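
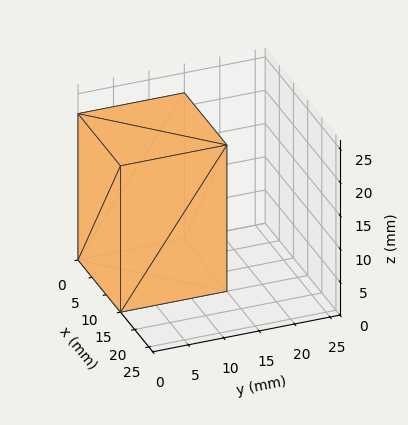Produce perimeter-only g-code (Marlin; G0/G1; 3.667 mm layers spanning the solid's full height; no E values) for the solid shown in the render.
Reading the render: the shape is a rectangular box, roughly 15 × 15 mm footprint and 22 mm tall (dimensions read to the nearest mm from the axis ticks). For the g-code, the solid's height is divided into equal slices at the stated Δz and each level perimeter traced with G1 moves after a G0 lift.

; perimeter-only toolpath
G21 ; units = mm
G90 ; absolute positioning
G28 ; home
; layer 1
G0 Z3.667
G0 X0.000 Y0.000
G1 X15.000 Y0.000
G1 X15.000 Y15.000
G1 X0.000 Y15.000
G1 X0.000 Y0.000
; layer 2
G0 Z7.333
G0 X0.000 Y0.000
G1 X15.000 Y0.000
G1 X15.000 Y15.000
G1 X0.000 Y15.000
G1 X0.000 Y0.000
; layer 3
G0 Z11.000
G0 X0.000 Y0.000
G1 X15.000 Y0.000
G1 X15.000 Y15.000
G1 X0.000 Y15.000
G1 X0.000 Y0.000
; layer 4
G0 Z14.667
G0 X0.000 Y0.000
G1 X15.000 Y0.000
G1 X15.000 Y15.000
G1 X0.000 Y15.000
G1 X0.000 Y0.000
; layer 5
G0 Z18.333
G0 X0.000 Y0.000
G1 X15.000 Y0.000
G1 X15.000 Y15.000
G1 X0.000 Y15.000
G1 X0.000 Y0.000
; layer 6
G0 Z22.000
G0 X0.000 Y0.000
G1 X15.000 Y0.000
G1 X15.000 Y15.000
G1 X0.000 Y15.000
G1 X0.000 Y0.000
M2 ; end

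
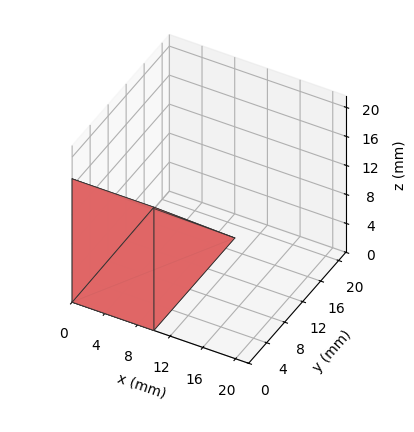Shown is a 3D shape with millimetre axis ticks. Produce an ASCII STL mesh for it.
Reading the render: the shape is a wedge (ramp): 10 × 18 mm base, rising to 17 mm along the y=0 edge and sloping linearly to z=0 at y=18 (dimensions read to the nearest mm from the axis ticks). For the STL, each face is triangulated and given an outward normal.

solid part
  facet normal 0.0000 0.0000 -1.0000
    outer loop
      vertex 10.0 18.0 0.0
      vertex 10.0 0.0 0.0
      vertex 0.0 0.0 0.0
    endloop
  endfacet
  facet normal 0.0000 0.0000 -1.0000
    outer loop
      vertex 0.0 18.0 0.0
      vertex 10.0 18.0 0.0
      vertex 0.0 0.0 0.0
    endloop
  endfacet
  facet normal 0.0000 -1.0000 0.0000
    outer loop
      vertex 0.0 0.0 0.0
      vertex 10.0 0.0 0.0
      vertex 10.0 0.0 17.0
    endloop
  endfacet
  facet normal 0.0000 -1.0000 0.0000
    outer loop
      vertex 0.0 0.0 0.0
      vertex 10.0 0.0 17.0
      vertex 0.0 0.0 17.0
    endloop
  endfacet
  facet normal 0.0000 0.6866 0.7270
    outer loop
      vertex 0.0 0.0 17.0
      vertex 10.0 0.0 17.0
      vertex 10.0 18.0 0.0
    endloop
  endfacet
  facet normal 0.0000 0.6866 0.7270
    outer loop
      vertex 0.0 0.0 17.0
      vertex 10.0 18.0 0.0
      vertex 0.0 18.0 0.0
    endloop
  endfacet
  facet normal -1.0000 0.0000 0.0000
    outer loop
      vertex 0.0 0.0 17.0
      vertex 0.0 18.0 0.0
      vertex 0.0 0.0 0.0
    endloop
  endfacet
  facet normal 1.0000 0.0000 0.0000
    outer loop
      vertex 10.0 0.0 0.0
      vertex 10.0 18.0 0.0
      vertex 10.0 0.0 17.0
    endloop
  endfacet
endsolid part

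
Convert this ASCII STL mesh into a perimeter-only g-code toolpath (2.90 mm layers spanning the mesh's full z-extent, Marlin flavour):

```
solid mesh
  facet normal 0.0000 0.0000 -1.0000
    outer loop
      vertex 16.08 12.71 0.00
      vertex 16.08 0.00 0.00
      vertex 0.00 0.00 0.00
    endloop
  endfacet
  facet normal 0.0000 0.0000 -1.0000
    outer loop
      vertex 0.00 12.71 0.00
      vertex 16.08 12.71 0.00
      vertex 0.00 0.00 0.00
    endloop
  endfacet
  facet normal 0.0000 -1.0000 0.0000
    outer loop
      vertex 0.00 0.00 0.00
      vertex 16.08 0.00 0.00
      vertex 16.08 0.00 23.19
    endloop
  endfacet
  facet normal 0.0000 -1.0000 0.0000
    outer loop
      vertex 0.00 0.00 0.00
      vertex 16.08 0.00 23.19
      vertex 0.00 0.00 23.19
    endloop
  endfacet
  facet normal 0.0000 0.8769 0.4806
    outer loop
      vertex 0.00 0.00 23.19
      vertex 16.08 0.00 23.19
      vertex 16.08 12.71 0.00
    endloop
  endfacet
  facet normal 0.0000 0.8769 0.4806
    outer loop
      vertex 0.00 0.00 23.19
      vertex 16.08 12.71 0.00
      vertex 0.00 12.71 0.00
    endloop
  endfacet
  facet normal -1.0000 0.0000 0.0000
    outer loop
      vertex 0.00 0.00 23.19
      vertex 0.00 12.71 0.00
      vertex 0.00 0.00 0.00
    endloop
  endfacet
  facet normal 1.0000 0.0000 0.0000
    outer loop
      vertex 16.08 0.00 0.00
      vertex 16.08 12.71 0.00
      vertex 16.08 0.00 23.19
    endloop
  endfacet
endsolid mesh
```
; perimeter-only toolpath
G21 ; units = mm
G90 ; absolute positioning
G28 ; home
; layer 1
G0 Z2.90
G0 X0.00 Y0.00
G1 X16.08 Y0.00
G1 X16.08 Y11.12
G1 X0.00 Y11.12
G1 X0.00 Y0.00
; layer 2
G0 Z5.80
G0 X0.00 Y0.00
G1 X16.08 Y0.00
G1 X16.08 Y9.53
G1 X0.00 Y9.53
G1 X0.00 Y0.00
; layer 3
G0 Z8.70
G0 X0.00 Y0.00
G1 X16.08 Y0.00
G1 X16.08 Y7.94
G1 X0.00 Y7.94
G1 X0.00 Y0.00
; layer 4
G0 Z11.60
G0 X0.00 Y0.00
G1 X16.08 Y0.00
G1 X16.08 Y6.36
G1 X0.00 Y6.36
G1 X0.00 Y0.00
; layer 5
G0 Z14.49
G0 X0.00 Y0.00
G1 X16.08 Y0.00
G1 X16.08 Y4.77
G1 X0.00 Y4.77
G1 X0.00 Y0.00
; layer 6
G0 Z17.39
G0 X0.00 Y0.00
G1 X16.08 Y0.00
G1 X16.08 Y3.18
G1 X0.00 Y3.18
G1 X0.00 Y0.00
; layer 7
G0 Z20.29
G0 X0.00 Y0.00
G1 X16.08 Y0.00
G1 X16.08 Y1.59
G1 X0.00 Y1.59
G1 X0.00 Y0.00
M2 ; end

The solid is a wedge (ramp): 16.1 × 12.7 mm base, rising to 23.2 mm along the y=0 edge and sloping linearly to z=0 at y=12.7. Slicing at Δz = 2.90 mm — 8 equal slices spanning the solid's height, so layer i sits at z = i·h/8 — gives 7 non-empty perimeters. Each is a 4-segment closed polygon; G0 lifts to the layer z and rapids to the start vertex, then G1 traces the edges. The cross-section shrinks linearly with z (the slice at the apex is degenerate and omitted).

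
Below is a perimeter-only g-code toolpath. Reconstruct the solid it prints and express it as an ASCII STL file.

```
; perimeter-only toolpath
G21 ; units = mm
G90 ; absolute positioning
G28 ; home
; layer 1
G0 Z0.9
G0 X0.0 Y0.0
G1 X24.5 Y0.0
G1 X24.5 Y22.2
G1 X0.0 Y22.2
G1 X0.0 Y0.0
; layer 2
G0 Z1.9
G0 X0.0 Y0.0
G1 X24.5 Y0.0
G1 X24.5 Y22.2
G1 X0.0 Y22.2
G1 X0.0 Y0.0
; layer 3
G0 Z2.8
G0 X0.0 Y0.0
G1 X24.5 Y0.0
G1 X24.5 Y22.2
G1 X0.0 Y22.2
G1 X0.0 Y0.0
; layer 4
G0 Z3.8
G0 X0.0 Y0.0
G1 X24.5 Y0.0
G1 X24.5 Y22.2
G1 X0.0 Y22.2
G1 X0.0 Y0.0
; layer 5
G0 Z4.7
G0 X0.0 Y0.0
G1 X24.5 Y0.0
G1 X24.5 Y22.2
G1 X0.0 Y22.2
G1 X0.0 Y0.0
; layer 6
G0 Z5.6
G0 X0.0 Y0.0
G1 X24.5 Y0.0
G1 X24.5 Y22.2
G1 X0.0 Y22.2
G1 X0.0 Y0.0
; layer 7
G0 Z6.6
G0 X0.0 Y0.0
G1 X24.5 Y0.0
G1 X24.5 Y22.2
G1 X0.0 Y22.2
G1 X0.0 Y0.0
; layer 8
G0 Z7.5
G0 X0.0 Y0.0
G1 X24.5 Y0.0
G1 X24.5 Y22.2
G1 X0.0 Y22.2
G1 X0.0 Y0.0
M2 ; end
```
solid part
  facet normal 0.0000 0.0000 -1.0000
    outer loop
      vertex 24.5 22.2 0.0
      vertex 24.5 0.0 0.0
      vertex 0.0 0.0 0.0
    endloop
  endfacet
  facet normal 0.0000 0.0000 -1.0000
    outer loop
      vertex 0.0 22.2 0.0
      vertex 24.5 22.2 0.0
      vertex 0.0 0.0 0.0
    endloop
  endfacet
  facet normal 0.0000 0.0000 1.0000
    outer loop
      vertex 0.0 0.0 7.5
      vertex 24.5 0.0 7.5
      vertex 24.5 22.2 7.5
    endloop
  endfacet
  facet normal 0.0000 0.0000 1.0000
    outer loop
      vertex 0.0 0.0 7.5
      vertex 24.5 22.2 7.5
      vertex 0.0 22.2 7.5
    endloop
  endfacet
  facet normal 0.0000 -1.0000 0.0000
    outer loop
      vertex 0.0 0.0 0.0
      vertex 24.5 0.0 0.0
      vertex 24.5 0.0 7.5
    endloop
  endfacet
  facet normal 0.0000 -1.0000 0.0000
    outer loop
      vertex 0.0 0.0 0.0
      vertex 24.5 0.0 7.5
      vertex 0.0 0.0 7.5
    endloop
  endfacet
  facet normal 0.0000 1.0000 0.0000
    outer loop
      vertex 24.5 22.2 7.5
      vertex 24.5 22.2 0.0
      vertex 0.0 22.2 0.0
    endloop
  endfacet
  facet normal 0.0000 1.0000 0.0000
    outer loop
      vertex 0.0 22.2 7.5
      vertex 24.5 22.2 7.5
      vertex 0.0 22.2 0.0
    endloop
  endfacet
  facet normal -1.0000 0.0000 0.0000
    outer loop
      vertex 0.0 22.2 7.5
      vertex 0.0 22.2 0.0
      vertex 0.0 0.0 0.0
    endloop
  endfacet
  facet normal -1.0000 0.0000 0.0000
    outer loop
      vertex 0.0 0.0 7.5
      vertex 0.0 22.2 7.5
      vertex 0.0 0.0 0.0
    endloop
  endfacet
  facet normal 1.0000 0.0000 0.0000
    outer loop
      vertex 24.5 0.0 0.0
      vertex 24.5 22.2 0.0
      vertex 24.5 22.2 7.5
    endloop
  endfacet
  facet normal 1.0000 0.0000 0.0000
    outer loop
      vertex 24.5 0.0 0.0
      vertex 24.5 22.2 7.5
      vertex 24.5 0.0 7.5
    endloop
  endfacet
endsolid part

The G0 Z moves step by Δz≈0.9 mm. Every layer's G1 loop is the same polygon, so the solid is a straight extrusion of it from z=0 to z≈7.5. Closing with flat bottom and top caps and triangulating gives 12 facets — a rectangular box, roughly 24.5 × 22.2 mm footprint and 7.5 mm tall.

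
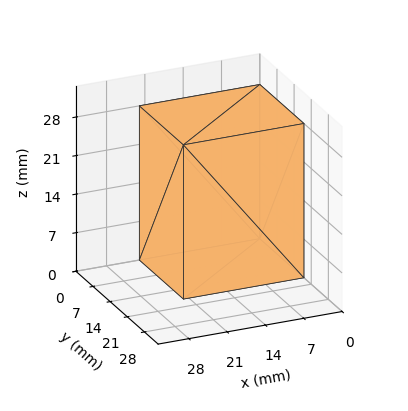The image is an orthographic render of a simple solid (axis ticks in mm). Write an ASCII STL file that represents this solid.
Reading the render: the shape is a rectangular box, roughly 22 × 18 mm footprint and 28 mm tall (dimensions read to the nearest mm from the axis ticks). For the STL, each face is triangulated and given an outward normal.

solid part
  facet normal 0.0000 0.0000 -1.0000
    outer loop
      vertex 22.000 18.000 0.000
      vertex 22.000 0.000 0.000
      vertex 0.000 0.000 0.000
    endloop
  endfacet
  facet normal 0.0000 0.0000 -1.0000
    outer loop
      vertex 0.000 18.000 0.000
      vertex 22.000 18.000 0.000
      vertex 0.000 0.000 0.000
    endloop
  endfacet
  facet normal 0.0000 0.0000 1.0000
    outer loop
      vertex 0.000 0.000 28.000
      vertex 22.000 0.000 28.000
      vertex 22.000 18.000 28.000
    endloop
  endfacet
  facet normal 0.0000 0.0000 1.0000
    outer loop
      vertex 0.000 0.000 28.000
      vertex 22.000 18.000 28.000
      vertex 0.000 18.000 28.000
    endloop
  endfacet
  facet normal 0.0000 -1.0000 0.0000
    outer loop
      vertex 0.000 0.000 0.000
      vertex 22.000 0.000 0.000
      vertex 22.000 0.000 28.000
    endloop
  endfacet
  facet normal 0.0000 -1.0000 0.0000
    outer loop
      vertex 0.000 0.000 0.000
      vertex 22.000 0.000 28.000
      vertex 0.000 0.000 28.000
    endloop
  endfacet
  facet normal 0.0000 1.0000 0.0000
    outer loop
      vertex 22.000 18.000 28.000
      vertex 22.000 18.000 0.000
      vertex 0.000 18.000 0.000
    endloop
  endfacet
  facet normal 0.0000 1.0000 0.0000
    outer loop
      vertex 0.000 18.000 28.000
      vertex 22.000 18.000 28.000
      vertex 0.000 18.000 0.000
    endloop
  endfacet
  facet normal -1.0000 0.0000 0.0000
    outer loop
      vertex 0.000 18.000 28.000
      vertex 0.000 18.000 0.000
      vertex 0.000 0.000 0.000
    endloop
  endfacet
  facet normal -1.0000 0.0000 0.0000
    outer loop
      vertex 0.000 0.000 28.000
      vertex 0.000 18.000 28.000
      vertex 0.000 0.000 0.000
    endloop
  endfacet
  facet normal 1.0000 0.0000 0.0000
    outer loop
      vertex 22.000 0.000 0.000
      vertex 22.000 18.000 0.000
      vertex 22.000 18.000 28.000
    endloop
  endfacet
  facet normal 1.0000 0.0000 0.0000
    outer loop
      vertex 22.000 0.000 0.000
      vertex 22.000 18.000 28.000
      vertex 22.000 0.000 28.000
    endloop
  endfacet
endsolid part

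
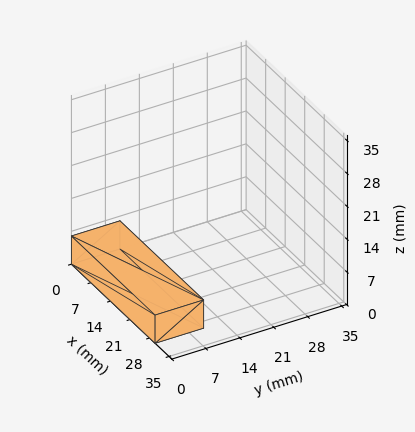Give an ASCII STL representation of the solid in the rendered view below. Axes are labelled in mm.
Reading the render: the shape is a rectangular box, roughly 30 × 10 mm footprint and 6 mm tall (dimensions read to the nearest mm from the axis ticks). For the STL, each face is triangulated and given an outward normal.

solid part
  facet normal 0.0000 0.0000 -1.0000
    outer loop
      vertex 30.000 10.000 0.000
      vertex 30.000 0.000 0.000
      vertex 0.000 0.000 0.000
    endloop
  endfacet
  facet normal 0.0000 0.0000 -1.0000
    outer loop
      vertex 0.000 10.000 0.000
      vertex 30.000 10.000 0.000
      vertex 0.000 0.000 0.000
    endloop
  endfacet
  facet normal 0.0000 0.0000 1.0000
    outer loop
      vertex 0.000 0.000 6.000
      vertex 30.000 0.000 6.000
      vertex 30.000 10.000 6.000
    endloop
  endfacet
  facet normal 0.0000 0.0000 1.0000
    outer loop
      vertex 0.000 0.000 6.000
      vertex 30.000 10.000 6.000
      vertex 0.000 10.000 6.000
    endloop
  endfacet
  facet normal 0.0000 -1.0000 0.0000
    outer loop
      vertex 0.000 0.000 0.000
      vertex 30.000 0.000 0.000
      vertex 30.000 0.000 6.000
    endloop
  endfacet
  facet normal 0.0000 -1.0000 0.0000
    outer loop
      vertex 0.000 0.000 0.000
      vertex 30.000 0.000 6.000
      vertex 0.000 0.000 6.000
    endloop
  endfacet
  facet normal 0.0000 1.0000 0.0000
    outer loop
      vertex 30.000 10.000 6.000
      vertex 30.000 10.000 0.000
      vertex 0.000 10.000 0.000
    endloop
  endfacet
  facet normal 0.0000 1.0000 0.0000
    outer loop
      vertex 0.000 10.000 6.000
      vertex 30.000 10.000 6.000
      vertex 0.000 10.000 0.000
    endloop
  endfacet
  facet normal -1.0000 0.0000 0.0000
    outer loop
      vertex 0.000 10.000 6.000
      vertex 0.000 10.000 0.000
      vertex 0.000 0.000 0.000
    endloop
  endfacet
  facet normal -1.0000 0.0000 0.0000
    outer loop
      vertex 0.000 0.000 6.000
      vertex 0.000 10.000 6.000
      vertex 0.000 0.000 0.000
    endloop
  endfacet
  facet normal 1.0000 0.0000 0.0000
    outer loop
      vertex 30.000 0.000 0.000
      vertex 30.000 10.000 0.000
      vertex 30.000 10.000 6.000
    endloop
  endfacet
  facet normal 1.0000 0.0000 0.0000
    outer loop
      vertex 30.000 0.000 0.000
      vertex 30.000 10.000 6.000
      vertex 30.000 0.000 6.000
    endloop
  endfacet
endsolid part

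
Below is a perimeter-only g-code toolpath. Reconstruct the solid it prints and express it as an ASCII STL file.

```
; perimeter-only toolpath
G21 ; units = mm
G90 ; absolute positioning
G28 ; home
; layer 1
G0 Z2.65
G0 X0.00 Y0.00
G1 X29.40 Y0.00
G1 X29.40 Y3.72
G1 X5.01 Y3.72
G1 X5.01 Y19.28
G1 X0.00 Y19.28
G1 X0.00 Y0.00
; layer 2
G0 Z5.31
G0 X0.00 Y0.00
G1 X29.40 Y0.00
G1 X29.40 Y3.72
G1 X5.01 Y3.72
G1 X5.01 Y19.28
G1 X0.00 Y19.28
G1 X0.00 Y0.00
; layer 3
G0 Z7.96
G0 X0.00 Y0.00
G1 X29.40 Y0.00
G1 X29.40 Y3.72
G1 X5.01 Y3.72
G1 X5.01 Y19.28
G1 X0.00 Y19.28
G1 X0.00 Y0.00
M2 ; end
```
solid part
  facet normal 0.0000 0.0000 -1.0000
    outer loop
      vertex 29.40 3.72 0.00
      vertex 29.40 0.00 0.00
      vertex 0.00 0.00 0.00
    endloop
  endfacet
  facet normal 0.0000 0.0000 -1.0000
    outer loop
      vertex 5.01 3.72 0.00
      vertex 29.40 3.72 0.00
      vertex 0.00 0.00 0.00
    endloop
  endfacet
  facet normal 0.0000 0.0000 -1.0000
    outer loop
      vertex 5.01 19.28 0.00
      vertex 5.01 3.72 0.00
      vertex 0.00 0.00 0.00
    endloop
  endfacet
  facet normal 0.0000 0.0000 -1.0000
    outer loop
      vertex 0.00 19.28 0.00
      vertex 5.01 19.28 0.00
      vertex 0.00 0.00 0.00
    endloop
  endfacet
  facet normal 0.0000 0.0000 1.0000
    outer loop
      vertex 0.00 0.00 7.96
      vertex 29.40 0.00 7.96
      vertex 29.40 3.72 7.96
    endloop
  endfacet
  facet normal 0.0000 0.0000 1.0000
    outer loop
      vertex 0.00 0.00 7.96
      vertex 29.40 3.72 7.96
      vertex 5.01 3.72 7.96
    endloop
  endfacet
  facet normal 0.0000 0.0000 1.0000
    outer loop
      vertex 0.00 0.00 7.96
      vertex 5.01 3.72 7.96
      vertex 5.01 19.28 7.96
    endloop
  endfacet
  facet normal 0.0000 0.0000 1.0000
    outer loop
      vertex 0.00 0.00 7.96
      vertex 5.01 19.28 7.96
      vertex 0.00 19.28 7.96
    endloop
  endfacet
  facet normal 0.0000 -1.0000 0.0000
    outer loop
      vertex 0.00 0.00 0.00
      vertex 29.40 0.00 0.00
      vertex 29.40 0.00 7.96
    endloop
  endfacet
  facet normal 0.0000 -1.0000 0.0000
    outer loop
      vertex 0.00 0.00 0.00
      vertex 29.40 0.00 7.96
      vertex 0.00 0.00 7.96
    endloop
  endfacet
  facet normal 1.0000 0.0000 0.0000
    outer loop
      vertex 29.40 0.00 0.00
      vertex 29.40 3.72 0.00
      vertex 29.40 3.72 7.96
    endloop
  endfacet
  facet normal 1.0000 0.0000 0.0000
    outer loop
      vertex 29.40 0.00 0.00
      vertex 29.40 3.72 7.96
      vertex 29.40 0.00 7.96
    endloop
  endfacet
  facet normal 0.0000 1.0000 0.0000
    outer loop
      vertex 29.40 3.72 0.00
      vertex 5.01 3.72 0.00
      vertex 5.01 3.72 7.96
    endloop
  endfacet
  facet normal 0.0000 1.0000 0.0000
    outer loop
      vertex 29.40 3.72 0.00
      vertex 5.01 3.72 7.96
      vertex 29.40 3.72 7.96
    endloop
  endfacet
  facet normal 1.0000 0.0000 0.0000
    outer loop
      vertex 5.01 3.72 0.00
      vertex 5.01 19.28 0.00
      vertex 5.01 19.28 7.96
    endloop
  endfacet
  facet normal 1.0000 0.0000 0.0000
    outer loop
      vertex 5.01 3.72 0.00
      vertex 5.01 19.28 7.96
      vertex 5.01 3.72 7.96
    endloop
  endfacet
  facet normal 0.0000 1.0000 0.0000
    outer loop
      vertex 5.01 19.28 0.00
      vertex 0.00 19.28 0.00
      vertex 0.00 19.28 7.96
    endloop
  endfacet
  facet normal 0.0000 1.0000 0.0000
    outer loop
      vertex 5.01 19.28 0.00
      vertex 0.00 19.28 7.96
      vertex 5.01 19.28 7.96
    endloop
  endfacet
  facet normal -1.0000 0.0000 0.0000
    outer loop
      vertex 0.00 19.28 0.00
      vertex 0.00 0.00 0.00
      vertex 0.00 0.00 7.96
    endloop
  endfacet
  facet normal -1.0000 0.0000 0.0000
    outer loop
      vertex 0.00 19.28 0.00
      vertex 0.00 0.00 7.96
      vertex 0.00 19.28 7.96
    endloop
  endfacet
endsolid part

The G0 Z moves step by Δz≈2.65 mm. Every layer's G1 loop is the same polygon, so the solid is a straight extrusion of it from z=0 to z≈7.96. Closing with flat bottom and top caps and triangulating gives 20 facets — an L-shaped prism: outer 29.4 × 19.3 mm, arm thicknesses ≈ 3.72 mm (horizontal) and 5.01 mm (vertical), extruded 7.96 mm in z.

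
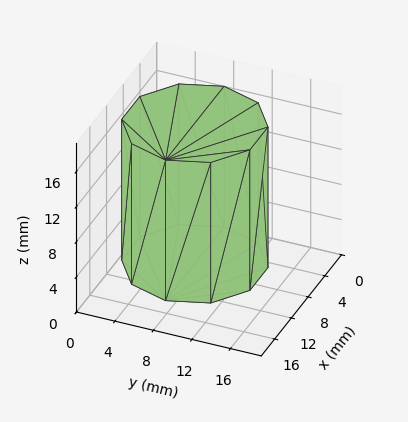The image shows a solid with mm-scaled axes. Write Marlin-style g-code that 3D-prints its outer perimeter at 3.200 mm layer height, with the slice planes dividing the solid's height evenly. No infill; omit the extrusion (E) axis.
Reading the render: the shape is a regular 10-sided prism (a cylinder approximated with 10 flat sides), circumscribed radius ≈ 7 mm, height ≈ 16 mm (dimensions read to the nearest mm from the axis ticks). For the g-code, the solid's height is divided into equal slices at the stated Δz and each level perimeter traced with G1 moves after a G0 lift.

; perimeter-only toolpath
G21 ; units = mm
G90 ; absolute positioning
G28 ; home
; layer 1
G0 Z3.200
G0 X14.000 Y7.000
G1 X12.663 Y11.114
G1 X9.163 Y13.657
G1 X4.837 Y13.657
G1 X1.337 Y11.114
G1 X0.000 Y7.000
G1 X1.337 Y2.886
G1 X4.837 Y0.343
G1 X9.163 Y0.343
G1 X12.663 Y2.886
G1 X14.000 Y7.000
; layer 2
G0 Z6.400
G0 X14.000 Y7.000
G1 X12.663 Y11.114
G1 X9.163 Y13.657
G1 X4.837 Y13.657
G1 X1.337 Y11.114
G1 X0.000 Y7.000
G1 X1.337 Y2.886
G1 X4.837 Y0.343
G1 X9.163 Y0.343
G1 X12.663 Y2.886
G1 X14.000 Y7.000
; layer 3
G0 Z9.600
G0 X14.000 Y7.000
G1 X12.663 Y11.114
G1 X9.163 Y13.657
G1 X4.837 Y13.657
G1 X1.337 Y11.114
G1 X0.000 Y7.000
G1 X1.337 Y2.886
G1 X4.837 Y0.343
G1 X9.163 Y0.343
G1 X12.663 Y2.886
G1 X14.000 Y7.000
; layer 4
G0 Z12.800
G0 X14.000 Y7.000
G1 X12.663 Y11.114
G1 X9.163 Y13.657
G1 X4.837 Y13.657
G1 X1.337 Y11.114
G1 X0.000 Y7.000
G1 X1.337 Y2.886
G1 X4.837 Y0.343
G1 X9.163 Y0.343
G1 X12.663 Y2.886
G1 X14.000 Y7.000
; layer 5
G0 Z16.000
G0 X14.000 Y7.000
G1 X12.663 Y11.114
G1 X9.163 Y13.657
G1 X4.837 Y13.657
G1 X1.337 Y11.114
G1 X0.000 Y7.000
G1 X1.337 Y2.886
G1 X4.837 Y0.343
G1 X9.163 Y0.343
G1 X12.663 Y2.886
G1 X14.000 Y7.000
M2 ; end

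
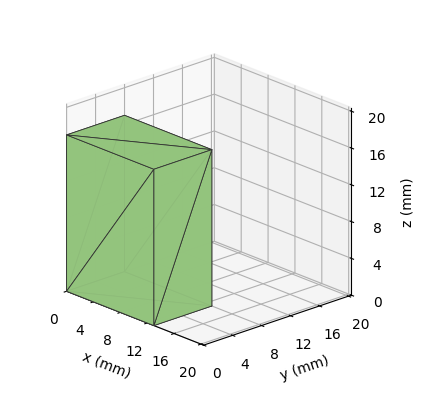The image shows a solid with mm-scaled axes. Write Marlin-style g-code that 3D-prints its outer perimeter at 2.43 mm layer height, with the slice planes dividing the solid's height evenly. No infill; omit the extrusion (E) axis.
Reading the render: the shape is a rectangular box, roughly 13 × 8 mm footprint and 17 mm tall (dimensions read to the nearest mm from the axis ticks). For the g-code, the solid's height is divided into equal slices at the stated Δz and each level perimeter traced with G1 moves after a G0 lift.

; perimeter-only toolpath
G21 ; units = mm
G90 ; absolute positioning
G28 ; home
; layer 1
G0 Z2.43
G0 X0.00 Y0.00
G1 X13.00 Y0.00
G1 X13.00 Y8.00
G1 X0.00 Y8.00
G1 X0.00 Y0.00
; layer 2
G0 Z4.86
G0 X0.00 Y0.00
G1 X13.00 Y0.00
G1 X13.00 Y8.00
G1 X0.00 Y8.00
G1 X0.00 Y0.00
; layer 3
G0 Z7.29
G0 X0.00 Y0.00
G1 X13.00 Y0.00
G1 X13.00 Y8.00
G1 X0.00 Y8.00
G1 X0.00 Y0.00
; layer 4
G0 Z9.71
G0 X0.00 Y0.00
G1 X13.00 Y0.00
G1 X13.00 Y8.00
G1 X0.00 Y8.00
G1 X0.00 Y0.00
; layer 5
G0 Z12.14
G0 X0.00 Y0.00
G1 X13.00 Y0.00
G1 X13.00 Y8.00
G1 X0.00 Y8.00
G1 X0.00 Y0.00
; layer 6
G0 Z14.57
G0 X0.00 Y0.00
G1 X13.00 Y0.00
G1 X13.00 Y8.00
G1 X0.00 Y8.00
G1 X0.00 Y0.00
; layer 7
G0 Z17.00
G0 X0.00 Y0.00
G1 X13.00 Y0.00
G1 X13.00 Y8.00
G1 X0.00 Y8.00
G1 X0.00 Y0.00
M2 ; end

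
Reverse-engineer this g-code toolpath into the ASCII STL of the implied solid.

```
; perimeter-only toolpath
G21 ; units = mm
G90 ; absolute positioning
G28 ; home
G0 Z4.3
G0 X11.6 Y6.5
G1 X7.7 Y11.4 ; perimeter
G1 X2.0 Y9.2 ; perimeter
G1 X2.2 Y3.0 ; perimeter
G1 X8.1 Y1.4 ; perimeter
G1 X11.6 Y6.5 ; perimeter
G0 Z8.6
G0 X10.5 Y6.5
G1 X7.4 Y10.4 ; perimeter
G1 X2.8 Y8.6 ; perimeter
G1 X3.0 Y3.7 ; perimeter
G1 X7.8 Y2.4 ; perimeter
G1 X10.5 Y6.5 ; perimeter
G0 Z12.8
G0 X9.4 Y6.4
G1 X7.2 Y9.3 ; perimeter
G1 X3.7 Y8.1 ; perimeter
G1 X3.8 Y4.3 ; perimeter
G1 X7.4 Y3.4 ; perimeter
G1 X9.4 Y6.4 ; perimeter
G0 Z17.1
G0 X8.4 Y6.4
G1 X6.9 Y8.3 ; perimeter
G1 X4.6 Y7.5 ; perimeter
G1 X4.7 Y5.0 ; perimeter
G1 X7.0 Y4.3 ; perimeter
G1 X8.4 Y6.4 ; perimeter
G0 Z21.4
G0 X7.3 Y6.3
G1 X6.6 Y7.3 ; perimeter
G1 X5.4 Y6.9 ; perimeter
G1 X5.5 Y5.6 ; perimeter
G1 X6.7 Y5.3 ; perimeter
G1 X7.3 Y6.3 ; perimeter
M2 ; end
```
solid part
  facet normal 0.0000 0.0000 -1.0000
    outer loop
      vertex 1.1 9.8 0.0
      vertex 8.0 12.4 0.0
      vertex 12.6 6.6 0.0
    endloop
  endfacet
  facet normal 0.0000 0.0000 -1.0000
    outer loop
      vertex 1.4 2.4 0.0
      vertex 1.1 9.8 0.0
      vertex 12.6 6.6 0.0
    endloop
  endfacet
  facet normal 0.0000 0.0000 -1.0000
    outer loop
      vertex 8.5 0.4 0.0
      vertex 1.4 2.4 0.0
      vertex 12.6 6.6 0.0
    endloop
  endfacet
  facet normal 0.7684 0.6094 0.1955
    outer loop
      vertex 12.6 6.6 0.0
      vertex 8.0 12.4 0.0
      vertex 6.3 6.3 25.7
    endloop
  endfacet
  facet normal -0.3458 0.9178 0.1950
    outer loop
      vertex 8.0 12.4 0.0
      vertex 1.1 9.8 0.0
      vertex 6.3 6.3 25.7
    endloop
  endfacet
  facet normal -0.9804 -0.0397 0.1930
    outer loop
      vertex 1.1 9.8 0.0
      vertex 1.4 2.4 0.0
      vertex 6.3 6.3 25.7
    endloop
  endfacet
  facet normal -0.2660 -0.9443 0.1940
    outer loop
      vertex 1.4 2.4 0.0
      vertex 8.5 0.4 0.0
      vertex 6.3 6.3 25.7
    endloop
  endfacet
  facet normal 0.8182 -0.5411 0.1943
    outer loop
      vertex 8.5 0.4 0.0
      vertex 12.6 6.6 0.0
      vertex 6.3 6.3 25.7
    endloop
  endfacet
endsolid part

The G0 Z moves step by Δz≈4.3 mm. The G1 loops shrink linearly with z, so the solid tapers from its base footprint up to z≈25.7. Closing with a flat bottom cap and the tapered top and triangulating gives 8 facets — a regular 5-sided pyramid, base circumscribed radius ≈ 6.3 mm, apex at z ≈ 25.7 mm.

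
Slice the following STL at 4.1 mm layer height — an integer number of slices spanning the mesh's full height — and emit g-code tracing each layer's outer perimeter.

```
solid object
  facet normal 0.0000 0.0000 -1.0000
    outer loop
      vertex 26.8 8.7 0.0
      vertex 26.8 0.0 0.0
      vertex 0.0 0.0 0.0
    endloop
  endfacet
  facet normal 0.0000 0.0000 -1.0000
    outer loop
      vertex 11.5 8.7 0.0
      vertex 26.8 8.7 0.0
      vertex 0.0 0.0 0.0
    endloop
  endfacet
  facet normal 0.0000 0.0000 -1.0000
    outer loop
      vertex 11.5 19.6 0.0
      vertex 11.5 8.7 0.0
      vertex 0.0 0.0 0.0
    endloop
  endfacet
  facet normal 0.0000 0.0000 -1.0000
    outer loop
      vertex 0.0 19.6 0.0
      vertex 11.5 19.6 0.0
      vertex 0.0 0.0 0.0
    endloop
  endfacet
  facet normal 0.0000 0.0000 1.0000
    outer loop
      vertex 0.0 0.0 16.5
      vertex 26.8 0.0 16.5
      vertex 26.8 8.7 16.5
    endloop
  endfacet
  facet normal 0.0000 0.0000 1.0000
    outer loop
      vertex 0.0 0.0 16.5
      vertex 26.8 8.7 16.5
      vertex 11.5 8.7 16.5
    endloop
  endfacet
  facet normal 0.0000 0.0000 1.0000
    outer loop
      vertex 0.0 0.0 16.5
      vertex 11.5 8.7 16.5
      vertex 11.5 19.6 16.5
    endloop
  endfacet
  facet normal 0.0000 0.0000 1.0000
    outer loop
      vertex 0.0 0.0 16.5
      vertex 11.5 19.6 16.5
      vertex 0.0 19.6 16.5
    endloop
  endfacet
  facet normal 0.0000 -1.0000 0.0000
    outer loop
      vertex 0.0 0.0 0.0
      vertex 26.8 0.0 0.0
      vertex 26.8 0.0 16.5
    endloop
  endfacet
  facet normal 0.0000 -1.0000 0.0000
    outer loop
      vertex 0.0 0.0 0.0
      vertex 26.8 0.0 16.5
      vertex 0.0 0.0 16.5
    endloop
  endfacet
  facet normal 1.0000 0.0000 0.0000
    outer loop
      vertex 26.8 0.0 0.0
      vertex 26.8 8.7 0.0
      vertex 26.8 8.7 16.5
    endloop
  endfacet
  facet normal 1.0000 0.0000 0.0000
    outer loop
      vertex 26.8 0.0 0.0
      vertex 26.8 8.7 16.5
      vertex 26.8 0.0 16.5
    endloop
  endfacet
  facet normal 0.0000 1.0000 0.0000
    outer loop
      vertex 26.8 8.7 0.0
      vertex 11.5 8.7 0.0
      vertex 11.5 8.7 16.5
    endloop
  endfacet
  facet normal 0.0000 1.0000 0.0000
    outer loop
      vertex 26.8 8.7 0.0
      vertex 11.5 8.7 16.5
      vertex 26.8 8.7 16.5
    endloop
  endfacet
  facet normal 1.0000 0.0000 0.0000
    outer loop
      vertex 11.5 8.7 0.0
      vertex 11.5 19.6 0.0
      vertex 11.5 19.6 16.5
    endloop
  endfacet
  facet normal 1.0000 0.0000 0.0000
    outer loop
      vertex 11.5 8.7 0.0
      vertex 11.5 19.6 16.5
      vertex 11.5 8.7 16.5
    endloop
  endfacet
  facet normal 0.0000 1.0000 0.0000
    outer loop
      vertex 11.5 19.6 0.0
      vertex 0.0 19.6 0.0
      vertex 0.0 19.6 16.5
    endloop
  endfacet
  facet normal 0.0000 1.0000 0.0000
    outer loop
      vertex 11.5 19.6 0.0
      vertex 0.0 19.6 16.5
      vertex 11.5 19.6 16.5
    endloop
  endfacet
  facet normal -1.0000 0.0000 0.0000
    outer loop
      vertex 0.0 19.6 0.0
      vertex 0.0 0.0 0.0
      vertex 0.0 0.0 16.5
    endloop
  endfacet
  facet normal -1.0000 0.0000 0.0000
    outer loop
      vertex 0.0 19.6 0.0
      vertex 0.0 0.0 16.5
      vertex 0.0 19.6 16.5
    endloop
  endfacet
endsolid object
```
; perimeter-only toolpath
G21 ; units = mm
G90 ; absolute positioning
G28 ; home
; layer 1
G0 Z4.1
G0 X0.0 Y0.0
G1 X26.8 Y0.0
G1 X26.8 Y8.7
G1 X11.5 Y8.7
G1 X11.5 Y19.6
G1 X0.0 Y19.6
G1 X0.0 Y0.0
; layer 2
G0 Z8.2
G0 X0.0 Y0.0
G1 X26.8 Y0.0
G1 X26.8 Y8.7
G1 X11.5 Y8.7
G1 X11.5 Y19.6
G1 X0.0 Y19.6
G1 X0.0 Y0.0
; layer 3
G0 Z12.4
G0 X0.0 Y0.0
G1 X26.8 Y0.0
G1 X26.8 Y8.7
G1 X11.5 Y8.7
G1 X11.5 Y19.6
G1 X0.0 Y19.6
G1 X0.0 Y0.0
; layer 4
G0 Z16.5
G0 X0.0 Y0.0
G1 X26.8 Y0.0
G1 X26.8 Y8.7
G1 X11.5 Y8.7
G1 X11.5 Y19.6
G1 X0.0 Y19.6
G1 X0.0 Y0.0
M2 ; end

The solid is an L-shaped prism: outer 26.8 × 19.6 mm, arm thicknesses ≈ 8.7 mm (horizontal) and 11.5 mm (vertical), extruded 16.5 mm in z. Slicing at Δz = 4.1 mm — 4 equal slices spanning the solid's height, so layer i sits at z = i·h/4 — gives 4 non-empty perimeters. Each is a 6-segment closed polygon; G0 lifts to the layer z and rapids to the start vertex, then G1 traces the edges.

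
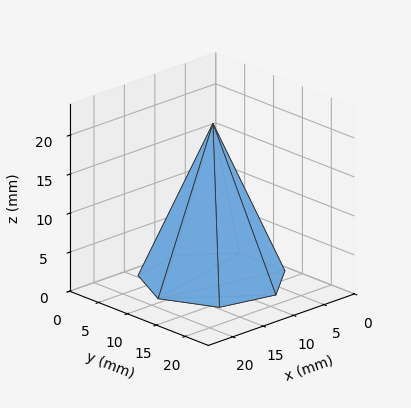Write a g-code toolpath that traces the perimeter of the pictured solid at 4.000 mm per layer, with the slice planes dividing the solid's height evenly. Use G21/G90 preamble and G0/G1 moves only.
Reading the render: the shape is a regular 7-sided pyramid, base circumscribed radius ≈ 9 mm, apex at z ≈ 20 mm (dimensions read to the nearest mm from the axis ticks). For the g-code, the solid's height is divided into equal slices at the stated Δz and each level perimeter traced with G1 moves after a G0 lift.

; perimeter-only toolpath
G21 ; units = mm
G90 ; absolute positioning
G28 ; home
; layer 1
G0 Z4.000
G0 X16.200 Y9.000
G1 X13.489 Y14.629
G1 X7.398 Y16.019
G1 X2.513 Y12.124
G1 X2.513 Y5.876
G1 X7.398 Y1.981
G1 X13.489 Y3.371
G1 X16.200 Y9.000
; layer 2
G0 Z8.000
G0 X14.400 Y9.000
G1 X12.367 Y13.222
G1 X7.798 Y14.264
G1 X4.135 Y11.343
G1 X4.135 Y6.657
G1 X7.798 Y3.736
G1 X12.367 Y4.778
G1 X14.400 Y9.000
; layer 3
G0 Z12.000
G0 X12.600 Y9.000
G1 X11.244 Y11.814
G1 X8.199 Y12.510
G1 X5.756 Y10.562
G1 X5.756 Y7.438
G1 X8.199 Y5.490
G1 X11.244 Y6.186
G1 X12.600 Y9.000
; layer 4
G0 Z16.000
G0 X10.800 Y9.000
G1 X10.122 Y10.407
G1 X8.599 Y10.755
G1 X7.378 Y9.781
G1 X7.378 Y8.219
G1 X8.599 Y7.245
G1 X10.122 Y7.593
G1 X10.800 Y9.000
M2 ; end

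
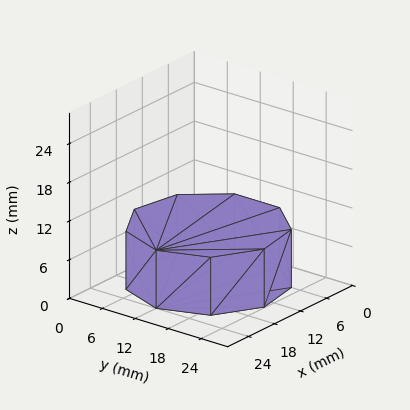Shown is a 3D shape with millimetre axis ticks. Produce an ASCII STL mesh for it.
Reading the render: the shape is a regular 9-sided prism (a cylinder approximated with 9 flat sides), circumscribed radius ≈ 12 mm, height ≈ 9 mm (dimensions read to the nearest mm from the axis ticks). For the STL, each face is triangulated and given an outward normal.

solid part
  facet normal 0.0000 0.0000 -1.0000
    outer loop
      vertex 14.08 23.82 0.00
      vertex 21.19 19.71 0.00
      vertex 24.00 12.00 0.00
    endloop
  endfacet
  facet normal 0.0000 0.0000 -1.0000
    outer loop
      vertex 6.00 22.39 0.00
      vertex 14.08 23.82 0.00
      vertex 24.00 12.00 0.00
    endloop
  endfacet
  facet normal 0.0000 0.0000 -1.0000
    outer loop
      vertex 0.72 16.10 0.00
      vertex 6.00 22.39 0.00
      vertex 24.00 12.00 0.00
    endloop
  endfacet
  facet normal 0.0000 0.0000 -1.0000
    outer loop
      vertex 0.72 7.90 0.00
      vertex 0.72 16.10 0.00
      vertex 24.00 12.00 0.00
    endloop
  endfacet
  facet normal 0.0000 0.0000 -1.0000
    outer loop
      vertex 6.00 1.61 0.00
      vertex 0.72 7.90 0.00
      vertex 24.00 12.00 0.00
    endloop
  endfacet
  facet normal 0.0000 0.0000 -1.0000
    outer loop
      vertex 14.08 0.18 0.00
      vertex 6.00 1.61 0.00
      vertex 24.00 12.00 0.00
    endloop
  endfacet
  facet normal 0.0000 0.0000 -1.0000
    outer loop
      vertex 21.19 4.29 0.00
      vertex 14.08 0.18 0.00
      vertex 24.00 12.00 0.00
    endloop
  endfacet
  facet normal 0.0000 0.0000 1.0000
    outer loop
      vertex 24.00 12.00 9.00
      vertex 21.19 19.71 9.00
      vertex 14.08 23.82 9.00
    endloop
  endfacet
  facet normal 0.0000 0.0000 1.0000
    outer loop
      vertex 24.00 12.00 9.00
      vertex 14.08 23.82 9.00
      vertex 6.00 22.39 9.00
    endloop
  endfacet
  facet normal 0.0000 0.0000 1.0000
    outer loop
      vertex 24.00 12.00 9.00
      vertex 6.00 22.39 9.00
      vertex 0.72 16.10 9.00
    endloop
  endfacet
  facet normal 0.0000 0.0000 1.0000
    outer loop
      vertex 24.00 12.00 9.00
      vertex 0.72 16.10 9.00
      vertex 0.72 7.90 9.00
    endloop
  endfacet
  facet normal 0.0000 0.0000 1.0000
    outer loop
      vertex 24.00 12.00 9.00
      vertex 0.72 7.90 9.00
      vertex 6.00 1.61 9.00
    endloop
  endfacet
  facet normal 0.0000 0.0000 1.0000
    outer loop
      vertex 24.00 12.00 9.00
      vertex 6.00 1.61 9.00
      vertex 14.08 0.18 9.00
    endloop
  endfacet
  facet normal 0.0000 0.0000 1.0000
    outer loop
      vertex 24.00 12.00 9.00
      vertex 14.08 0.18 9.00
      vertex 21.19 4.29 9.00
    endloop
  endfacet
  facet normal 0.9395 0.3424 0.0000
    outer loop
      vertex 24.00 12.00 0.00
      vertex 21.19 19.71 0.00
      vertex 21.19 19.71 9.00
    endloop
  endfacet
  facet normal 0.9395 0.3424 0.0000
    outer loop
      vertex 24.00 12.00 0.00
      vertex 21.19 19.71 9.00
      vertex 24.00 12.00 9.00
    endloop
  endfacet
  facet normal 0.5005 0.8658 0.0000
    outer loop
      vertex 21.19 19.71 0.00
      vertex 14.08 23.82 0.00
      vertex 14.08 23.82 9.00
    endloop
  endfacet
  facet normal 0.5005 0.8658 0.0000
    outer loop
      vertex 21.19 19.71 0.00
      vertex 14.08 23.82 9.00
      vertex 21.19 19.71 9.00
    endloop
  endfacet
  facet normal -0.1743 0.9847 0.0000
    outer loop
      vertex 14.08 23.82 0.00
      vertex 6.00 22.39 0.00
      vertex 6.00 22.39 9.00
    endloop
  endfacet
  facet normal -0.1743 0.9847 0.0000
    outer loop
      vertex 14.08 23.82 0.00
      vertex 6.00 22.39 9.00
      vertex 14.08 23.82 9.00
    endloop
  endfacet
  facet normal -0.7659 0.6429 0.0000
    outer loop
      vertex 6.00 22.39 0.00
      vertex 0.72 16.10 0.00
      vertex 0.72 16.10 9.00
    endloop
  endfacet
  facet normal -0.7659 0.6429 0.0000
    outer loop
      vertex 6.00 22.39 0.00
      vertex 0.72 16.10 9.00
      vertex 6.00 22.39 9.00
    endloop
  endfacet
  facet normal -1.0000 0.0000 0.0000
    outer loop
      vertex 0.72 16.10 0.00
      vertex 0.72 7.90 0.00
      vertex 0.72 7.90 9.00
    endloop
  endfacet
  facet normal -1.0000 0.0000 0.0000
    outer loop
      vertex 0.72 16.10 0.00
      vertex 0.72 7.90 9.00
      vertex 0.72 16.10 9.00
    endloop
  endfacet
  facet normal -0.7659 -0.6429 0.0000
    outer loop
      vertex 0.72 7.90 0.00
      vertex 6.00 1.61 0.00
      vertex 6.00 1.61 9.00
    endloop
  endfacet
  facet normal -0.7659 -0.6429 0.0000
    outer loop
      vertex 0.72 7.90 0.00
      vertex 6.00 1.61 9.00
      vertex 0.72 7.90 9.00
    endloop
  endfacet
  facet normal -0.1743 -0.9847 0.0000
    outer loop
      vertex 6.00 1.61 0.00
      vertex 14.08 0.18 0.00
      vertex 14.08 0.18 9.00
    endloop
  endfacet
  facet normal -0.1743 -0.9847 0.0000
    outer loop
      vertex 6.00 1.61 0.00
      vertex 14.08 0.18 9.00
      vertex 6.00 1.61 9.00
    endloop
  endfacet
  facet normal 0.5005 -0.8658 0.0000
    outer loop
      vertex 14.08 0.18 0.00
      vertex 21.19 4.29 0.00
      vertex 21.19 4.29 9.00
    endloop
  endfacet
  facet normal 0.5005 -0.8658 0.0000
    outer loop
      vertex 14.08 0.18 0.00
      vertex 21.19 4.29 9.00
      vertex 14.08 0.18 9.00
    endloop
  endfacet
  facet normal 0.9395 -0.3424 0.0000
    outer loop
      vertex 21.19 4.29 0.00
      vertex 24.00 12.00 0.00
      vertex 24.00 12.00 9.00
    endloop
  endfacet
  facet normal 0.9395 -0.3424 0.0000
    outer loop
      vertex 21.19 4.29 0.00
      vertex 24.00 12.00 9.00
      vertex 21.19 4.29 9.00
    endloop
  endfacet
endsolid part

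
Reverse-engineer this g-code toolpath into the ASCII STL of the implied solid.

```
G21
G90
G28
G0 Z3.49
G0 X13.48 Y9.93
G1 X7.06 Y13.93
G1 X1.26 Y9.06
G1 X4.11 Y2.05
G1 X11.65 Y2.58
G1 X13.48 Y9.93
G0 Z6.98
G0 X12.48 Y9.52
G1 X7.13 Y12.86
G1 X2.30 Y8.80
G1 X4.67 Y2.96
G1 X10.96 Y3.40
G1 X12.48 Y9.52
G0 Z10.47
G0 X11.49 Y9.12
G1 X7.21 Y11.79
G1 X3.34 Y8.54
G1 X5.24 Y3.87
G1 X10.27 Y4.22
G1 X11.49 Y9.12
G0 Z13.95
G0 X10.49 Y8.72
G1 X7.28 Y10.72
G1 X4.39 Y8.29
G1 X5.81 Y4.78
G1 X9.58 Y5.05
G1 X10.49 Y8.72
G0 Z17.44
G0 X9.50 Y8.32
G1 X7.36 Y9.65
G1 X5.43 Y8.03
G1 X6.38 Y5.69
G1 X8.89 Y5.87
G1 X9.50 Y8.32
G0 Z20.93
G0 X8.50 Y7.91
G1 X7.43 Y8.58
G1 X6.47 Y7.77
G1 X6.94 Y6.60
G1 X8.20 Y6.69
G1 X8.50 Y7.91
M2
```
solid part
  facet normal 0.0000 0.0000 -1.0000
    outer loop
      vertex 0.22 9.32 0.00
      vertex 6.98 15.00 0.00
      vertex 14.47 10.33 0.00
    endloop
  endfacet
  facet normal 0.0000 0.0000 -1.0000
    outer loop
      vertex 3.54 1.14 0.00
      vertex 0.22 9.32 0.00
      vertex 14.47 10.33 0.00
    endloop
  endfacet
  facet normal 0.0000 0.0000 -1.0000
    outer loop
      vertex 12.34 1.76 0.00
      vertex 3.54 1.14 0.00
      vertex 14.47 10.33 0.00
    endloop
  endfacet
  facet normal 0.5134 0.8235 0.2414
    outer loop
      vertex 14.47 10.33 0.00
      vertex 6.98 15.00 0.00
      vertex 7.51 7.51 24.42
    endloop
  endfacet
  facet normal -0.6243 0.7430 0.2414
    outer loop
      vertex 6.98 15.00 0.00
      vertex 0.22 9.32 0.00
      vertex 7.51 7.51 24.42
    endloop
  endfacet
  facet normal -0.8992 -0.3650 0.2414
    outer loop
      vertex 0.22 9.32 0.00
      vertex 3.54 1.14 0.00
      vertex 7.51 7.51 24.42
    endloop
  endfacet
  facet normal 0.0682 -0.9680 0.2414
    outer loop
      vertex 3.54 1.14 0.00
      vertex 12.34 1.76 0.00
      vertex 7.51 7.51 24.42
    endloop
  endfacet
  facet normal 0.9418 -0.2341 0.2414
    outer loop
      vertex 12.34 1.76 0.00
      vertex 14.47 10.33 0.00
      vertex 7.51 7.51 24.42
    endloop
  endfacet
endsolid part

The G0 Z moves step by Δz≈3.49 mm. The G1 loops shrink linearly with z, so the solid tapers from its base footprint up to z≈24.4. Closing with a flat bottom cap and the tapered top and triangulating gives 8 facets — a regular 5-sided pyramid, base circumscribed radius ≈ 7.51 mm, apex at z ≈ 24.4 mm.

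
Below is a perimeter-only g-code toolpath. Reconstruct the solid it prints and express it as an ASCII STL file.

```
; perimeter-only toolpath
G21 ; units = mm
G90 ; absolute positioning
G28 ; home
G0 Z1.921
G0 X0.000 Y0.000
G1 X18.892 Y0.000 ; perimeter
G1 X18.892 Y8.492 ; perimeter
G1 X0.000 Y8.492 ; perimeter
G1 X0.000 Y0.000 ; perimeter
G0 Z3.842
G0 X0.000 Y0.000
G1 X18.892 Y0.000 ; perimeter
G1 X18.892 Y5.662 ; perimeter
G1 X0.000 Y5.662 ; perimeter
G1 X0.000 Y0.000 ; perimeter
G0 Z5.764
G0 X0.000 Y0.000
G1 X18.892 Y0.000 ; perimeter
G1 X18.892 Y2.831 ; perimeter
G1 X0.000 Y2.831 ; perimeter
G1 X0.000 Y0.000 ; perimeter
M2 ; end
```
solid part
  facet normal 0.0000 0.0000 -1.0000
    outer loop
      vertex 18.892 11.323 0.000
      vertex 18.892 0.000 0.000
      vertex 0.000 0.000 0.000
    endloop
  endfacet
  facet normal 0.0000 0.0000 -1.0000
    outer loop
      vertex 0.000 11.323 0.000
      vertex 18.892 11.323 0.000
      vertex 0.000 0.000 0.000
    endloop
  endfacet
  facet normal 0.0000 -1.0000 0.0000
    outer loop
      vertex 0.000 0.000 0.000
      vertex 18.892 0.000 0.000
      vertex 18.892 0.000 7.685
    endloop
  endfacet
  facet normal 0.0000 -1.0000 0.0000
    outer loop
      vertex 0.000 0.000 0.000
      vertex 18.892 0.000 7.685
      vertex 0.000 0.000 7.685
    endloop
  endfacet
  facet normal 0.0000 0.5616 0.8274
    outer loop
      vertex 0.000 0.000 7.685
      vertex 18.892 0.000 7.685
      vertex 18.892 11.323 0.000
    endloop
  endfacet
  facet normal 0.0000 0.5616 0.8274
    outer loop
      vertex 0.000 0.000 7.685
      vertex 18.892 11.323 0.000
      vertex 0.000 11.323 0.000
    endloop
  endfacet
  facet normal -1.0000 0.0000 0.0000
    outer loop
      vertex 0.000 0.000 7.685
      vertex 0.000 11.323 0.000
      vertex 0.000 0.000 0.000
    endloop
  endfacet
  facet normal 1.0000 0.0000 0.0000
    outer loop
      vertex 18.892 0.000 0.000
      vertex 18.892 11.323 0.000
      vertex 18.892 0.000 7.685
    endloop
  endfacet
endsolid part

The G0 Z moves step by Δz≈1.921 mm. The G1 loops shrink linearly with z, so the solid tapers from its base footprint up to z≈7.68. Closing with a flat bottom cap and the tapered top and triangulating gives 8 facets — a wedge (ramp): 18.9 × 11.3 mm base, rising to 7.68 mm along the y=0 edge and sloping linearly to z=0 at y=11.3.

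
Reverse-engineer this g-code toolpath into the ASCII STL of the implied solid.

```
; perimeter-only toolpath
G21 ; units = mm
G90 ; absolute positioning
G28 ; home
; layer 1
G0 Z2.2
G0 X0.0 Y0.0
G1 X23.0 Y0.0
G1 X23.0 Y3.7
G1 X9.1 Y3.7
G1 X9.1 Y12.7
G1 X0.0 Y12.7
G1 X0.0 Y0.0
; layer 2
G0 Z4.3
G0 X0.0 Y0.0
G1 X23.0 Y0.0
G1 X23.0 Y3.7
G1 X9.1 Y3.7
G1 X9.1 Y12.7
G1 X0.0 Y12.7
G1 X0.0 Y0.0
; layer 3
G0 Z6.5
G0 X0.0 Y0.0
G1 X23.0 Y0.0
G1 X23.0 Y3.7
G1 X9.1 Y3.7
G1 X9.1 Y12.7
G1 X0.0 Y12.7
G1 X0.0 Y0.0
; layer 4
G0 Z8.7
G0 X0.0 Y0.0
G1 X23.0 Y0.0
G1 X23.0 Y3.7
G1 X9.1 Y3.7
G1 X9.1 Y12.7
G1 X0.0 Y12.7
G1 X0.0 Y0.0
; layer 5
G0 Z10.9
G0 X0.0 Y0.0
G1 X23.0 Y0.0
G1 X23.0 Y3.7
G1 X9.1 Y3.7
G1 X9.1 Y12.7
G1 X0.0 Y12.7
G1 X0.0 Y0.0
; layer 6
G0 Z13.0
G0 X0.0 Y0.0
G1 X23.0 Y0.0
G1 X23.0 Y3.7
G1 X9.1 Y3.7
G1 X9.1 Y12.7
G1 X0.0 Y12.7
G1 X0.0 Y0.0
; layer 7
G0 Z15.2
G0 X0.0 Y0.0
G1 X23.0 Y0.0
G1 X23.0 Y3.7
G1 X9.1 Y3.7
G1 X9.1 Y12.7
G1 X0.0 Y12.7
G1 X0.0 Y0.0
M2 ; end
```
solid part
  facet normal 0.0000 0.0000 -1.0000
    outer loop
      vertex 23.0 3.7 0.0
      vertex 23.0 0.0 0.0
      vertex 0.0 0.0 0.0
    endloop
  endfacet
  facet normal 0.0000 0.0000 -1.0000
    outer loop
      vertex 9.1 3.7 0.0
      vertex 23.0 3.7 0.0
      vertex 0.0 0.0 0.0
    endloop
  endfacet
  facet normal 0.0000 0.0000 -1.0000
    outer loop
      vertex 9.1 12.7 0.0
      vertex 9.1 3.7 0.0
      vertex 0.0 0.0 0.0
    endloop
  endfacet
  facet normal 0.0000 0.0000 -1.0000
    outer loop
      vertex 0.0 12.7 0.0
      vertex 9.1 12.7 0.0
      vertex 0.0 0.0 0.0
    endloop
  endfacet
  facet normal 0.0000 0.0000 1.0000
    outer loop
      vertex 0.0 0.0 15.2
      vertex 23.0 0.0 15.2
      vertex 23.0 3.7 15.2
    endloop
  endfacet
  facet normal 0.0000 0.0000 1.0000
    outer loop
      vertex 0.0 0.0 15.2
      vertex 23.0 3.7 15.2
      vertex 9.1 3.7 15.2
    endloop
  endfacet
  facet normal 0.0000 0.0000 1.0000
    outer loop
      vertex 0.0 0.0 15.2
      vertex 9.1 3.7 15.2
      vertex 9.1 12.7 15.2
    endloop
  endfacet
  facet normal 0.0000 0.0000 1.0000
    outer loop
      vertex 0.0 0.0 15.2
      vertex 9.1 12.7 15.2
      vertex 0.0 12.7 15.2
    endloop
  endfacet
  facet normal 0.0000 -1.0000 0.0000
    outer loop
      vertex 0.0 0.0 0.0
      vertex 23.0 0.0 0.0
      vertex 23.0 0.0 15.2
    endloop
  endfacet
  facet normal 0.0000 -1.0000 0.0000
    outer loop
      vertex 0.0 0.0 0.0
      vertex 23.0 0.0 15.2
      vertex 0.0 0.0 15.2
    endloop
  endfacet
  facet normal 1.0000 0.0000 0.0000
    outer loop
      vertex 23.0 0.0 0.0
      vertex 23.0 3.7 0.0
      vertex 23.0 3.7 15.2
    endloop
  endfacet
  facet normal 1.0000 0.0000 0.0000
    outer loop
      vertex 23.0 0.0 0.0
      vertex 23.0 3.7 15.2
      vertex 23.0 0.0 15.2
    endloop
  endfacet
  facet normal 0.0000 1.0000 0.0000
    outer loop
      vertex 23.0 3.7 0.0
      vertex 9.1 3.7 0.0
      vertex 9.1 3.7 15.2
    endloop
  endfacet
  facet normal 0.0000 1.0000 0.0000
    outer loop
      vertex 23.0 3.7 0.0
      vertex 9.1 3.7 15.2
      vertex 23.0 3.7 15.2
    endloop
  endfacet
  facet normal 1.0000 0.0000 0.0000
    outer loop
      vertex 9.1 3.7 0.0
      vertex 9.1 12.7 0.0
      vertex 9.1 12.7 15.2
    endloop
  endfacet
  facet normal 1.0000 0.0000 0.0000
    outer loop
      vertex 9.1 3.7 0.0
      vertex 9.1 12.7 15.2
      vertex 9.1 3.7 15.2
    endloop
  endfacet
  facet normal 0.0000 1.0000 0.0000
    outer loop
      vertex 9.1 12.7 0.0
      vertex 0.0 12.7 0.0
      vertex 0.0 12.7 15.2
    endloop
  endfacet
  facet normal 0.0000 1.0000 0.0000
    outer loop
      vertex 9.1 12.7 0.0
      vertex 0.0 12.7 15.2
      vertex 9.1 12.7 15.2
    endloop
  endfacet
  facet normal -1.0000 0.0000 0.0000
    outer loop
      vertex 0.0 12.7 0.0
      vertex 0.0 0.0 0.0
      vertex 0.0 0.0 15.2
    endloop
  endfacet
  facet normal -1.0000 0.0000 0.0000
    outer loop
      vertex 0.0 12.7 0.0
      vertex 0.0 0.0 15.2
      vertex 0.0 12.7 15.2
    endloop
  endfacet
endsolid part

The G0 Z moves step by Δz≈2.2 mm. Every layer's G1 loop is the same polygon, so the solid is a straight extrusion of it from z=0 to z≈15.2. Closing with flat bottom and top caps and triangulating gives 20 facets — an L-shaped prism: outer 23 × 12.7 mm, arm thicknesses ≈ 3.7 mm (horizontal) and 9.1 mm (vertical), extruded 15.2 mm in z.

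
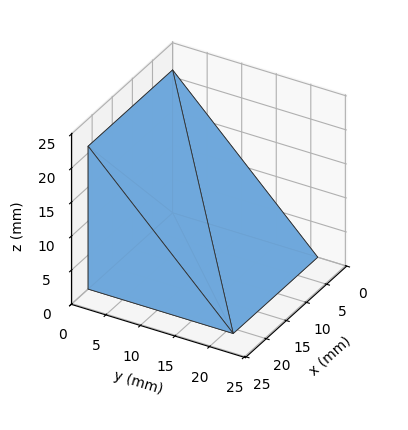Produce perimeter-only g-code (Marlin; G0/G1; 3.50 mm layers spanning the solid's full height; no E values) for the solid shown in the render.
Reading the render: the shape is a wedge (ramp): 21 × 21 mm base, rising to 21 mm along the y=0 edge and sloping linearly to z=0 at y=21 (dimensions read to the nearest mm from the axis ticks). For the g-code, the solid's height is divided into equal slices at the stated Δz and each level perimeter traced with G1 moves after a G0 lift.

; perimeter-only toolpath
G21 ; units = mm
G90 ; absolute positioning
G28 ; home
; layer 1
G0 Z3.50
G0 X0.00 Y0.00
G1 X21.00 Y0.00
G1 X21.00 Y17.50
G1 X0.00 Y17.50
G1 X0.00 Y0.00
; layer 2
G0 Z7.00
G0 X0.00 Y0.00
G1 X21.00 Y0.00
G1 X21.00 Y14.00
G1 X0.00 Y14.00
G1 X0.00 Y0.00
; layer 3
G0 Z10.50
G0 X0.00 Y0.00
G1 X21.00 Y0.00
G1 X21.00 Y10.50
G1 X0.00 Y10.50
G1 X0.00 Y0.00
; layer 4
G0 Z14.00
G0 X0.00 Y0.00
G1 X21.00 Y0.00
G1 X21.00 Y7.00
G1 X0.00 Y7.00
G1 X0.00 Y0.00
; layer 5
G0 Z17.50
G0 X0.00 Y0.00
G1 X21.00 Y0.00
G1 X21.00 Y3.50
G1 X0.00 Y3.50
G1 X0.00 Y0.00
M2 ; end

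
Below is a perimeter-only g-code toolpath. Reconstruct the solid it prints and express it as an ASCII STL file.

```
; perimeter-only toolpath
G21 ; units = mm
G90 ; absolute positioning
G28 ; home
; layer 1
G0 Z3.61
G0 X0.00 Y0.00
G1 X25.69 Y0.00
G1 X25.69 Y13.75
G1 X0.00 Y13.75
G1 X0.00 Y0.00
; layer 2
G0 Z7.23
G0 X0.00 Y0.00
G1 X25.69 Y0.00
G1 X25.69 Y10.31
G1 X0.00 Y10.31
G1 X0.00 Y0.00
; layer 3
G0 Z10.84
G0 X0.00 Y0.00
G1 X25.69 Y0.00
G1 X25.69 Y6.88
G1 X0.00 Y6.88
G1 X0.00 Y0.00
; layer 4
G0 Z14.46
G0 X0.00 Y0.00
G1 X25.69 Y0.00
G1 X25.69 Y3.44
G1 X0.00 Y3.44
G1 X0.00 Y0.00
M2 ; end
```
solid part
  facet normal 0.0000 0.0000 -1.0000
    outer loop
      vertex 25.69 17.19 0.00
      vertex 25.69 0.00 0.00
      vertex 0.00 0.00 0.00
    endloop
  endfacet
  facet normal 0.0000 0.0000 -1.0000
    outer loop
      vertex 0.00 17.19 0.00
      vertex 25.69 17.19 0.00
      vertex 0.00 0.00 0.00
    endloop
  endfacet
  facet normal 0.0000 -1.0000 0.0000
    outer loop
      vertex 0.00 0.00 0.00
      vertex 25.69 0.00 0.00
      vertex 25.69 0.00 18.07
    endloop
  endfacet
  facet normal 0.0000 -1.0000 0.0000
    outer loop
      vertex 0.00 0.00 0.00
      vertex 25.69 0.00 18.07
      vertex 0.00 0.00 18.07
    endloop
  endfacet
  facet normal 0.0000 0.7245 0.6892
    outer loop
      vertex 0.00 0.00 18.07
      vertex 25.69 0.00 18.07
      vertex 25.69 17.19 0.00
    endloop
  endfacet
  facet normal 0.0000 0.7245 0.6892
    outer loop
      vertex 0.00 0.00 18.07
      vertex 25.69 17.19 0.00
      vertex 0.00 17.19 0.00
    endloop
  endfacet
  facet normal -1.0000 0.0000 0.0000
    outer loop
      vertex 0.00 0.00 18.07
      vertex 0.00 17.19 0.00
      vertex 0.00 0.00 0.00
    endloop
  endfacet
  facet normal 1.0000 0.0000 0.0000
    outer loop
      vertex 25.69 0.00 0.00
      vertex 25.69 17.19 0.00
      vertex 25.69 0.00 18.07
    endloop
  endfacet
endsolid part

The G0 Z moves step by Δz≈3.61 mm. The G1 loops shrink linearly with z, so the solid tapers from its base footprint up to z≈18.1. Closing with a flat bottom cap and the tapered top and triangulating gives 8 facets — a wedge (ramp): 25.7 × 17.2 mm base, rising to 18.1 mm along the y=0 edge and sloping linearly to z=0 at y=17.2.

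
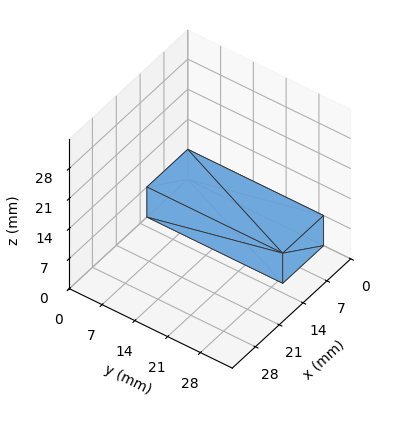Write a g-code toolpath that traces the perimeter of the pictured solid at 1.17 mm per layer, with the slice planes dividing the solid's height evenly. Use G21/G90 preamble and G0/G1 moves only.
Reading the render: the shape is a rectangular box, roughly 12 × 29 mm footprint and 7 mm tall (dimensions read to the nearest mm from the axis ticks). For the g-code, the solid's height is divided into equal slices at the stated Δz and each level perimeter traced with G1 moves after a G0 lift.

; perimeter-only toolpath
G21 ; units = mm
G90 ; absolute positioning
G28 ; home
; layer 1
G0 Z1.17
G0 X0.00 Y0.00
G1 X12.00 Y0.00
G1 X12.00 Y29.00
G1 X0.00 Y29.00
G1 X0.00 Y0.00
; layer 2
G0 Z2.33
G0 X0.00 Y0.00
G1 X12.00 Y0.00
G1 X12.00 Y29.00
G1 X0.00 Y29.00
G1 X0.00 Y0.00
; layer 3
G0 Z3.50
G0 X0.00 Y0.00
G1 X12.00 Y0.00
G1 X12.00 Y29.00
G1 X0.00 Y29.00
G1 X0.00 Y0.00
; layer 4
G0 Z4.67
G0 X0.00 Y0.00
G1 X12.00 Y0.00
G1 X12.00 Y29.00
G1 X0.00 Y29.00
G1 X0.00 Y0.00
; layer 5
G0 Z5.83
G0 X0.00 Y0.00
G1 X12.00 Y0.00
G1 X12.00 Y29.00
G1 X0.00 Y29.00
G1 X0.00 Y0.00
; layer 6
G0 Z7.00
G0 X0.00 Y0.00
G1 X12.00 Y0.00
G1 X12.00 Y29.00
G1 X0.00 Y29.00
G1 X0.00 Y0.00
M2 ; end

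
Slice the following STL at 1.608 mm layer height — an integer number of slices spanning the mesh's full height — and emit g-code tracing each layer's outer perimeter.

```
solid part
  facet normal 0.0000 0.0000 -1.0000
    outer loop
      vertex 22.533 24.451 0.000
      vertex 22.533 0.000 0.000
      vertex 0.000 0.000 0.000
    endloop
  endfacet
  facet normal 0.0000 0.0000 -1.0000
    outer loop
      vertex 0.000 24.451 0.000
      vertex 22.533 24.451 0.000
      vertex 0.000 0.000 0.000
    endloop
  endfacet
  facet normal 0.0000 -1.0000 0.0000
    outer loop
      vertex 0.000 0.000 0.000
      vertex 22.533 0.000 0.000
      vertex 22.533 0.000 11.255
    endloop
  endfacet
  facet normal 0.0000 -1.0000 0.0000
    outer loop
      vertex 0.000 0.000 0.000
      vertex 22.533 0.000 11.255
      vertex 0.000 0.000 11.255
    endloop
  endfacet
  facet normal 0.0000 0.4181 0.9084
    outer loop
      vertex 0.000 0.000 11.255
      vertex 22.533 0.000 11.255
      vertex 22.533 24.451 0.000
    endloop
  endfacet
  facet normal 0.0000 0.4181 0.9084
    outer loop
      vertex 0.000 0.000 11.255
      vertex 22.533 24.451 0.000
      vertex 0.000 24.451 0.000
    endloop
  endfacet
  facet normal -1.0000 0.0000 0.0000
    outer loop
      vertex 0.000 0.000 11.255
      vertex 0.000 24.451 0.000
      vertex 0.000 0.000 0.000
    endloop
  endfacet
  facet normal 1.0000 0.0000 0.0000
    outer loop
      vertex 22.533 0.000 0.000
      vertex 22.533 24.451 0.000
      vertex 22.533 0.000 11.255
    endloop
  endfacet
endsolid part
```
; perimeter-only toolpath
G21 ; units = mm
G90 ; absolute positioning
G28 ; home
; layer 1
G0 Z1.608
G0 X0.000 Y0.000
G1 X22.533 Y0.000
G1 X22.533 Y20.958
G1 X0.000 Y20.958
G1 X0.000 Y0.000
; layer 2
G0 Z3.216
G0 X0.000 Y0.000
G1 X22.533 Y0.000
G1 X22.533 Y17.465
G1 X0.000 Y17.465
G1 X0.000 Y0.000
; layer 3
G0 Z4.824
G0 X0.000 Y0.000
G1 X22.533 Y0.000
G1 X22.533 Y13.972
G1 X0.000 Y13.972
G1 X0.000 Y0.000
; layer 4
G0 Z6.431
G0 X0.000 Y0.000
G1 X22.533 Y0.000
G1 X22.533 Y10.479
G1 X0.000 Y10.479
G1 X0.000 Y0.000
; layer 5
G0 Z8.039
G0 X0.000 Y0.000
G1 X22.533 Y0.000
G1 X22.533 Y6.986
G1 X0.000 Y6.986
G1 X0.000 Y0.000
; layer 6
G0 Z9.647
G0 X0.000 Y0.000
G1 X22.533 Y0.000
G1 X22.533 Y3.493
G1 X0.000 Y3.493
G1 X0.000 Y0.000
M2 ; end

The solid is a wedge (ramp): 22.5 × 24.5 mm base, rising to 11.3 mm along the y=0 edge and sloping linearly to z=0 at y=24.5. Slicing at Δz = 1.608 mm — 7 equal slices spanning the solid's height, so layer i sits at z = i·h/7 — gives 6 non-empty perimeters. Each is a 4-segment closed polygon; G0 lifts to the layer z and rapids to the start vertex, then G1 traces the edges. The cross-section shrinks linearly with z (the slice at the apex is degenerate and omitted).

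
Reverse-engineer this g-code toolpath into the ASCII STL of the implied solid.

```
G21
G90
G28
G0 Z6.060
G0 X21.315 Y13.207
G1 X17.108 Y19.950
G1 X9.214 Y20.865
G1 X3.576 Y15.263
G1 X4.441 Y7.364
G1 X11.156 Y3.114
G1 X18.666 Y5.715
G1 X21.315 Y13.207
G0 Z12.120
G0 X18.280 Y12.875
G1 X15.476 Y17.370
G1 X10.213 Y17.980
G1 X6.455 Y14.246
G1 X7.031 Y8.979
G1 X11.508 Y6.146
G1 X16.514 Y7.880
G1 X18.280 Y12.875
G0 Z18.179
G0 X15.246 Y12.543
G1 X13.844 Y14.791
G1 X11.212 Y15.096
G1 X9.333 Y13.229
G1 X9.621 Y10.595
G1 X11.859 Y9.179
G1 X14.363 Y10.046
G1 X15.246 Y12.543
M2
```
solid part
  facet normal 0.0000 0.0000 -1.0000
    outer loop
      vertex 8.215 23.750 0.000
      vertex 18.741 22.529 0.000
      vertex 24.350 13.539 0.000
    endloop
  endfacet
  facet normal 0.0000 0.0000 -1.0000
    outer loop
      vertex 0.698 16.281 0.000
      vertex 8.215 23.750 0.000
      vertex 24.350 13.539 0.000
    endloop
  endfacet
  facet normal 0.0000 0.0000 -1.0000
    outer loop
      vertex 1.851 5.748 0.000
      vertex 0.698 16.281 0.000
      vertex 24.350 13.539 0.000
    endloop
  endfacet
  facet normal 0.0000 0.0000 -1.0000
    outer loop
      vertex 10.804 0.081 0.000
      vertex 1.851 5.748 0.000
      vertex 24.350 13.539 0.000
    endloop
  endfacet
  facet normal 0.0000 0.0000 -1.0000
    outer loop
      vertex 20.817 3.549 0.000
      vertex 10.804 0.081 0.000
      vertex 24.350 13.539 0.000
    endloop
  endfacet
  facet normal 0.7726 0.4820 0.4133
    outer loop
      vertex 24.350 13.539 0.000
      vertex 18.741 22.529 0.000
      vertex 12.211 12.211 24.239
    endloop
  endfacet
  facet normal 0.1049 0.9045 0.4133
    outer loop
      vertex 18.741 22.529 0.000
      vertex 8.215 23.750 0.000
      vertex 12.211 12.211 24.239
    endloop
  endfacet
  facet normal -0.6418 0.6459 0.4133
    outer loop
      vertex 8.215 23.750 0.000
      vertex 0.698 16.281 0.000
      vertex 12.211 12.211 24.239
    endloop
  endfacet
  facet normal -0.9052 -0.0991 0.4133
    outer loop
      vertex 0.698 16.281 0.000
      vertex 1.851 5.748 0.000
      vertex 12.211 12.211 24.239
    endloop
  endfacet
  facet normal -0.4870 -0.7694 0.4133
    outer loop
      vertex 1.851 5.748 0.000
      vertex 10.804 0.081 0.000
      vertex 12.211 12.211 24.239
    endloop
  endfacet
  facet normal 0.2980 -0.8604 0.4133
    outer loop
      vertex 10.804 0.081 0.000
      vertex 20.817 3.549 0.000
      vertex 12.211 12.211 24.239
    endloop
  endfacet
  facet normal 0.8585 -0.3036 0.4133
    outer loop
      vertex 20.817 3.549 0.000
      vertex 24.350 13.539 0.000
      vertex 12.211 12.211 24.239
    endloop
  endfacet
endsolid part

The G0 Z moves step by Δz≈6.060 mm. The G1 loops shrink linearly with z, so the solid tapers from its base footprint up to z≈24.2. Closing with a flat bottom cap and the tapered top and triangulating gives 12 facets — a regular 7-sided pyramid, base circumscribed radius ≈ 12.2 mm, apex at z ≈ 24.2 mm.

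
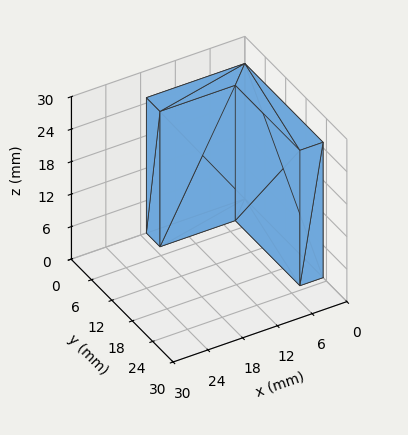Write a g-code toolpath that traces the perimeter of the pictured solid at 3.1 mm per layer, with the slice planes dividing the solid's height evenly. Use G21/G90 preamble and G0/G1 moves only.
Reading the render: the shape is an L-shaped prism: outer 17 × 23 mm, arm thicknesses ≈ 4 mm (horizontal) and 4 mm (vertical), extruded 25 mm in z (dimensions read to the nearest mm from the axis ticks). For the g-code, the solid's height is divided into equal slices at the stated Δz and each level perimeter traced with G1 moves after a G0 lift.

; perimeter-only toolpath
G21 ; units = mm
G90 ; absolute positioning
G28 ; home
; layer 1
G0 Z3.1
G0 X0.0 Y0.0
G1 X17.0 Y0.0
G1 X17.0 Y4.0
G1 X4.0 Y4.0
G1 X4.0 Y23.0
G1 X0.0 Y23.0
G1 X0.0 Y0.0
; layer 2
G0 Z6.2
G0 X0.0 Y0.0
G1 X17.0 Y0.0
G1 X17.0 Y4.0
G1 X4.0 Y4.0
G1 X4.0 Y23.0
G1 X0.0 Y23.0
G1 X0.0 Y0.0
; layer 3
G0 Z9.4
G0 X0.0 Y0.0
G1 X17.0 Y0.0
G1 X17.0 Y4.0
G1 X4.0 Y4.0
G1 X4.0 Y23.0
G1 X0.0 Y23.0
G1 X0.0 Y0.0
; layer 4
G0 Z12.5
G0 X0.0 Y0.0
G1 X17.0 Y0.0
G1 X17.0 Y4.0
G1 X4.0 Y4.0
G1 X4.0 Y23.0
G1 X0.0 Y23.0
G1 X0.0 Y0.0
; layer 5
G0 Z15.6
G0 X0.0 Y0.0
G1 X17.0 Y0.0
G1 X17.0 Y4.0
G1 X4.0 Y4.0
G1 X4.0 Y23.0
G1 X0.0 Y23.0
G1 X0.0 Y0.0
; layer 6
G0 Z18.8
G0 X0.0 Y0.0
G1 X17.0 Y0.0
G1 X17.0 Y4.0
G1 X4.0 Y4.0
G1 X4.0 Y23.0
G1 X0.0 Y23.0
G1 X0.0 Y0.0
; layer 7
G0 Z21.9
G0 X0.0 Y0.0
G1 X17.0 Y0.0
G1 X17.0 Y4.0
G1 X4.0 Y4.0
G1 X4.0 Y23.0
G1 X0.0 Y23.0
G1 X0.0 Y0.0
; layer 8
G0 Z25.0
G0 X0.0 Y0.0
G1 X17.0 Y0.0
G1 X17.0 Y4.0
G1 X4.0 Y4.0
G1 X4.0 Y23.0
G1 X0.0 Y23.0
G1 X0.0 Y0.0
M2 ; end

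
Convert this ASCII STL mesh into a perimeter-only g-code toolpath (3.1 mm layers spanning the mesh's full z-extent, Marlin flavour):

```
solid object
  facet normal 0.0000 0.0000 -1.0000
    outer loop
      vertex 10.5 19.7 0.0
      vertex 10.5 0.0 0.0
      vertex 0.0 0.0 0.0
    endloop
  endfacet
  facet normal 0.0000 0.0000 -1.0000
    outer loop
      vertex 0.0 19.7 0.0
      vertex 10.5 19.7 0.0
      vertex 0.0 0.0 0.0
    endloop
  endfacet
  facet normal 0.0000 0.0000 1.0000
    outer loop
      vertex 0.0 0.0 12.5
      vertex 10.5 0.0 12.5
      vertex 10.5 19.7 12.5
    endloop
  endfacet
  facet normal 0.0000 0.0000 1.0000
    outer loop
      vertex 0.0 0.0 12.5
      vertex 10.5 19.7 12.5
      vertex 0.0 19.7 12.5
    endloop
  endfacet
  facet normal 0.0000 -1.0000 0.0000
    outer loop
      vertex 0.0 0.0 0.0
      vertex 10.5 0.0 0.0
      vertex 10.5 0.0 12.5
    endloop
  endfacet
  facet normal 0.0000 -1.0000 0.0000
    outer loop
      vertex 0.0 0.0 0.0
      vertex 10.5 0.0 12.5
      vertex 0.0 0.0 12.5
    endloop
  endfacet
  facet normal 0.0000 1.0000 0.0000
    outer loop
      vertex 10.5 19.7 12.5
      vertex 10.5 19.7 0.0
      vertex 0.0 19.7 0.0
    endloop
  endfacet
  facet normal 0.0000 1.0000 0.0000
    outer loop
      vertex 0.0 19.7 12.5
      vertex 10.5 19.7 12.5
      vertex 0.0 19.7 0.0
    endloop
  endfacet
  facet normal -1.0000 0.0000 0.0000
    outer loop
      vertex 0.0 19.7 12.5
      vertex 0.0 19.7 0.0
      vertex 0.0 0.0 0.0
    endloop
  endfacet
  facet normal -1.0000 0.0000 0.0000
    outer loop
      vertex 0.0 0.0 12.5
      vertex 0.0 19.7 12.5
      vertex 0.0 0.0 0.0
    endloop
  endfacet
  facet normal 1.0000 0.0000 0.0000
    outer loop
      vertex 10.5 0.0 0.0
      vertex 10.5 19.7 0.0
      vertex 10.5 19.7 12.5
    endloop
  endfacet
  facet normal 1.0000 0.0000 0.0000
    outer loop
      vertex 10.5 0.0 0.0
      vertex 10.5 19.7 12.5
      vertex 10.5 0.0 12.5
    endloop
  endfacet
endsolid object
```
; perimeter-only toolpath
G21 ; units = mm
G90 ; absolute positioning
G28 ; home
; layer 1
G0 Z3.1
G0 X0.0 Y0.0
G1 X10.5 Y0.0
G1 X10.5 Y19.7
G1 X0.0 Y19.7
G1 X0.0 Y0.0
; layer 2
G0 Z6.2
G0 X0.0 Y0.0
G1 X10.5 Y0.0
G1 X10.5 Y19.7
G1 X0.0 Y19.7
G1 X0.0 Y0.0
; layer 3
G0 Z9.4
G0 X0.0 Y0.0
G1 X10.5 Y0.0
G1 X10.5 Y19.7
G1 X0.0 Y19.7
G1 X0.0 Y0.0
; layer 4
G0 Z12.5
G0 X0.0 Y0.0
G1 X10.5 Y0.0
G1 X10.5 Y19.7
G1 X0.0 Y19.7
G1 X0.0 Y0.0
M2 ; end

The solid is a rectangular box, roughly 10.5 × 19.7 mm footprint and 12.5 mm tall. Slicing at Δz = 3.1 mm — 4 equal slices spanning the solid's height, so layer i sits at z = i·h/4 — gives 4 non-empty perimeters. Each is a 4-segment closed polygon; G0 lifts to the layer z and rapids to the start vertex, then G1 traces the edges.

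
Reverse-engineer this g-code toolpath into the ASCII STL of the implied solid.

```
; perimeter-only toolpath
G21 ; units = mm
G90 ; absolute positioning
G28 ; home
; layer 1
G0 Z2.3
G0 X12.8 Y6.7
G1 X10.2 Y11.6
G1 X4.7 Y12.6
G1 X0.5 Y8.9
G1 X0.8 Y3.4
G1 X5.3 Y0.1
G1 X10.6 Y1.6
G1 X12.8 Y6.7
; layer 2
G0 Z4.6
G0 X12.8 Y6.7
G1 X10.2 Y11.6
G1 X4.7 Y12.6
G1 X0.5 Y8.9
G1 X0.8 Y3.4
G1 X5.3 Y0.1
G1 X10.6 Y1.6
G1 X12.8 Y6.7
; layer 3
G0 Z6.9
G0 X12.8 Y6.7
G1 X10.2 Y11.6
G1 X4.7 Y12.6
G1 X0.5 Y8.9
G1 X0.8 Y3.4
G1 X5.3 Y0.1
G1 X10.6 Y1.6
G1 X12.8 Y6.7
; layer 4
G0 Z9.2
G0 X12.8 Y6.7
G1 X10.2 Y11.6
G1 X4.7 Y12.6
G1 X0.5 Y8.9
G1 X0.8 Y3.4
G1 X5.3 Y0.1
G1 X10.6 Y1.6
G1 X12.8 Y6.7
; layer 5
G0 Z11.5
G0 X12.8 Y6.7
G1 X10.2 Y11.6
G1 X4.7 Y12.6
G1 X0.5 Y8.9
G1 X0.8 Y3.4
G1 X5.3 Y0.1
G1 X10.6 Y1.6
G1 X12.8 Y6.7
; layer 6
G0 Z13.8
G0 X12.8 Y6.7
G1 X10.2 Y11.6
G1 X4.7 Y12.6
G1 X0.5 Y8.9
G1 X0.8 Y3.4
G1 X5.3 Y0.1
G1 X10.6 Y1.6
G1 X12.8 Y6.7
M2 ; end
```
solid part
  facet normal 0.0000 0.0000 -1.0000
    outer loop
      vertex 4.7 12.6 0.0
      vertex 10.2 11.6 0.0
      vertex 12.8 6.7 0.0
    endloop
  endfacet
  facet normal 0.0000 0.0000 -1.0000
    outer loop
      vertex 0.5 8.9 0.0
      vertex 4.7 12.6 0.0
      vertex 12.8 6.7 0.0
    endloop
  endfacet
  facet normal 0.0000 0.0000 -1.0000
    outer loop
      vertex 0.8 3.4 0.0
      vertex 0.5 8.9 0.0
      vertex 12.8 6.7 0.0
    endloop
  endfacet
  facet normal 0.0000 0.0000 -1.0000
    outer loop
      vertex 5.3 0.1 0.0
      vertex 0.8 3.4 0.0
      vertex 12.8 6.7 0.0
    endloop
  endfacet
  facet normal 0.0000 0.0000 -1.0000
    outer loop
      vertex 10.6 1.6 0.0
      vertex 5.3 0.1 0.0
      vertex 12.8 6.7 0.0
    endloop
  endfacet
  facet normal 0.0000 0.0000 1.0000
    outer loop
      vertex 12.8 6.7 13.8
      vertex 10.2 11.6 13.8
      vertex 4.7 12.6 13.8
    endloop
  endfacet
  facet normal 0.0000 0.0000 1.0000
    outer loop
      vertex 12.8 6.7 13.8
      vertex 4.7 12.6 13.8
      vertex 0.5 8.9 13.8
    endloop
  endfacet
  facet normal 0.0000 0.0000 1.0000
    outer loop
      vertex 12.8 6.7 13.8
      vertex 0.5 8.9 13.8
      vertex 0.8 3.4 13.8
    endloop
  endfacet
  facet normal 0.0000 0.0000 1.0000
    outer loop
      vertex 12.8 6.7 13.8
      vertex 0.8 3.4 13.8
      vertex 5.3 0.1 13.8
    endloop
  endfacet
  facet normal 0.0000 0.0000 1.0000
    outer loop
      vertex 12.8 6.7 13.8
      vertex 5.3 0.1 13.8
      vertex 10.6 1.6 13.8
    endloop
  endfacet
  facet normal 0.8833 0.4687 0.0000
    outer loop
      vertex 12.8 6.7 0.0
      vertex 10.2 11.6 0.0
      vertex 10.2 11.6 13.8
    endloop
  endfacet
  facet normal 0.8833 0.4687 0.0000
    outer loop
      vertex 12.8 6.7 0.0
      vertex 10.2 11.6 13.8
      vertex 12.8 6.7 13.8
    endloop
  endfacet
  facet normal 0.1789 0.9839 0.0000
    outer loop
      vertex 10.2 11.6 0.0
      vertex 4.7 12.6 0.0
      vertex 4.7 12.6 13.8
    endloop
  endfacet
  facet normal 0.1789 0.9839 0.0000
    outer loop
      vertex 10.2 11.6 0.0
      vertex 4.7 12.6 13.8
      vertex 10.2 11.6 13.8
    endloop
  endfacet
  facet normal -0.6610 0.7504 0.0000
    outer loop
      vertex 4.7 12.6 0.0
      vertex 0.5 8.9 0.0
      vertex 0.5 8.9 13.8
    endloop
  endfacet
  facet normal -0.6610 0.7504 0.0000
    outer loop
      vertex 4.7 12.6 0.0
      vertex 0.5 8.9 13.8
      vertex 4.7 12.6 13.8
    endloop
  endfacet
  facet normal -0.9985 -0.0545 0.0000
    outer loop
      vertex 0.5 8.9 0.0
      vertex 0.8 3.4 0.0
      vertex 0.8 3.4 13.8
    endloop
  endfacet
  facet normal -0.9985 -0.0545 0.0000
    outer loop
      vertex 0.5 8.9 0.0
      vertex 0.8 3.4 13.8
      vertex 0.5 8.9 13.8
    endloop
  endfacet
  facet normal -0.5914 -0.8064 0.0000
    outer loop
      vertex 0.8 3.4 0.0
      vertex 5.3 0.1 0.0
      vertex 5.3 0.1 13.8
    endloop
  endfacet
  facet normal -0.5914 -0.8064 0.0000
    outer loop
      vertex 0.8 3.4 0.0
      vertex 5.3 0.1 13.8
      vertex 0.8 3.4 13.8
    endloop
  endfacet
  facet normal 0.2723 -0.9622 0.0000
    outer loop
      vertex 5.3 0.1 0.0
      vertex 10.6 1.6 0.0
      vertex 10.6 1.6 13.8
    endloop
  endfacet
  facet normal 0.2723 -0.9622 0.0000
    outer loop
      vertex 5.3 0.1 0.0
      vertex 10.6 1.6 13.8
      vertex 5.3 0.1 13.8
    endloop
  endfacet
  facet normal 0.9182 -0.3961 0.0000
    outer loop
      vertex 10.6 1.6 0.0
      vertex 12.8 6.7 0.0
      vertex 12.8 6.7 13.8
    endloop
  endfacet
  facet normal 0.9182 -0.3961 0.0000
    outer loop
      vertex 10.6 1.6 0.0
      vertex 12.8 6.7 13.8
      vertex 10.6 1.6 13.8
    endloop
  endfacet
endsolid part

The G0 Z moves step by Δz≈2.3 mm. Every layer's G1 loop is the same polygon, so the solid is a straight extrusion of it from z=0 to z≈13.8. Closing with flat bottom and top caps and triangulating gives 24 facets — a regular 7-sided prism (a cylinder approximated with 7 flat sides), circumscribed radius ≈ 6.4 mm, height ≈ 13.8 mm.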